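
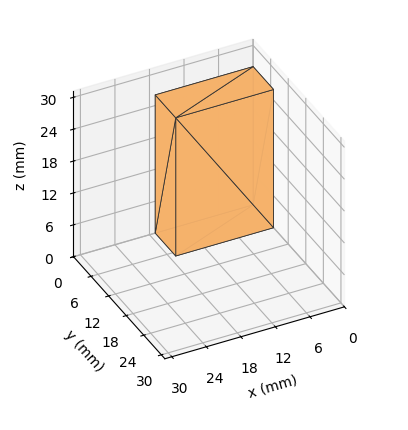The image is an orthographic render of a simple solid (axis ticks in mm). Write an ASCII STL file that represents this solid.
Reading the render: the shape is a rectangular box, roughly 17 × 7 mm footprint and 26 mm tall (dimensions read to the nearest mm from the axis ticks). For the STL, each face is triangulated and given an outward normal.

solid part
  facet normal 0.0000 0.0000 -1.0000
    outer loop
      vertex 17.0 7.0 0.0
      vertex 17.0 0.0 0.0
      vertex 0.0 0.0 0.0
    endloop
  endfacet
  facet normal 0.0000 0.0000 -1.0000
    outer loop
      vertex 0.0 7.0 0.0
      vertex 17.0 7.0 0.0
      vertex 0.0 0.0 0.0
    endloop
  endfacet
  facet normal 0.0000 0.0000 1.0000
    outer loop
      vertex 0.0 0.0 26.0
      vertex 17.0 0.0 26.0
      vertex 17.0 7.0 26.0
    endloop
  endfacet
  facet normal 0.0000 0.0000 1.0000
    outer loop
      vertex 0.0 0.0 26.0
      vertex 17.0 7.0 26.0
      vertex 0.0 7.0 26.0
    endloop
  endfacet
  facet normal 0.0000 -1.0000 0.0000
    outer loop
      vertex 0.0 0.0 0.0
      vertex 17.0 0.0 0.0
      vertex 17.0 0.0 26.0
    endloop
  endfacet
  facet normal 0.0000 -1.0000 0.0000
    outer loop
      vertex 0.0 0.0 0.0
      vertex 17.0 0.0 26.0
      vertex 0.0 0.0 26.0
    endloop
  endfacet
  facet normal 0.0000 1.0000 0.0000
    outer loop
      vertex 17.0 7.0 26.0
      vertex 17.0 7.0 0.0
      vertex 0.0 7.0 0.0
    endloop
  endfacet
  facet normal 0.0000 1.0000 0.0000
    outer loop
      vertex 0.0 7.0 26.0
      vertex 17.0 7.0 26.0
      vertex 0.0 7.0 0.0
    endloop
  endfacet
  facet normal -1.0000 0.0000 0.0000
    outer loop
      vertex 0.0 7.0 26.0
      vertex 0.0 7.0 0.0
      vertex 0.0 0.0 0.0
    endloop
  endfacet
  facet normal -1.0000 0.0000 0.0000
    outer loop
      vertex 0.0 0.0 26.0
      vertex 0.0 7.0 26.0
      vertex 0.0 0.0 0.0
    endloop
  endfacet
  facet normal 1.0000 0.0000 0.0000
    outer loop
      vertex 17.0 0.0 0.0
      vertex 17.0 7.0 0.0
      vertex 17.0 7.0 26.0
    endloop
  endfacet
  facet normal 1.0000 0.0000 0.0000
    outer loop
      vertex 17.0 0.0 0.0
      vertex 17.0 7.0 26.0
      vertex 17.0 0.0 26.0
    endloop
  endfacet
endsolid part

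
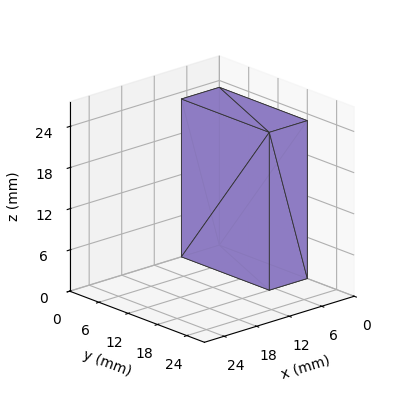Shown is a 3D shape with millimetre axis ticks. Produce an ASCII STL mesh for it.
Reading the render: the shape is a rectangular box, roughly 7 × 18 mm footprint and 23 mm tall (dimensions read to the nearest mm from the axis ticks). For the STL, each face is triangulated and given an outward normal.

solid part
  facet normal 0.0000 0.0000 -1.0000
    outer loop
      vertex 7.0 18.0 0.0
      vertex 7.0 0.0 0.0
      vertex 0.0 0.0 0.0
    endloop
  endfacet
  facet normal 0.0000 0.0000 -1.0000
    outer loop
      vertex 0.0 18.0 0.0
      vertex 7.0 18.0 0.0
      vertex 0.0 0.0 0.0
    endloop
  endfacet
  facet normal 0.0000 0.0000 1.0000
    outer loop
      vertex 0.0 0.0 23.0
      vertex 7.0 0.0 23.0
      vertex 7.0 18.0 23.0
    endloop
  endfacet
  facet normal 0.0000 0.0000 1.0000
    outer loop
      vertex 0.0 0.0 23.0
      vertex 7.0 18.0 23.0
      vertex 0.0 18.0 23.0
    endloop
  endfacet
  facet normal 0.0000 -1.0000 0.0000
    outer loop
      vertex 0.0 0.0 0.0
      vertex 7.0 0.0 0.0
      vertex 7.0 0.0 23.0
    endloop
  endfacet
  facet normal 0.0000 -1.0000 0.0000
    outer loop
      vertex 0.0 0.0 0.0
      vertex 7.0 0.0 23.0
      vertex 0.0 0.0 23.0
    endloop
  endfacet
  facet normal 0.0000 1.0000 0.0000
    outer loop
      vertex 7.0 18.0 23.0
      vertex 7.0 18.0 0.0
      vertex 0.0 18.0 0.0
    endloop
  endfacet
  facet normal 0.0000 1.0000 0.0000
    outer loop
      vertex 0.0 18.0 23.0
      vertex 7.0 18.0 23.0
      vertex 0.0 18.0 0.0
    endloop
  endfacet
  facet normal -1.0000 0.0000 0.0000
    outer loop
      vertex 0.0 18.0 23.0
      vertex 0.0 18.0 0.0
      vertex 0.0 0.0 0.0
    endloop
  endfacet
  facet normal -1.0000 0.0000 0.0000
    outer loop
      vertex 0.0 0.0 23.0
      vertex 0.0 18.0 23.0
      vertex 0.0 0.0 0.0
    endloop
  endfacet
  facet normal 1.0000 0.0000 0.0000
    outer loop
      vertex 7.0 0.0 0.0
      vertex 7.0 18.0 0.0
      vertex 7.0 18.0 23.0
    endloop
  endfacet
  facet normal 1.0000 0.0000 0.0000
    outer loop
      vertex 7.0 0.0 0.0
      vertex 7.0 18.0 23.0
      vertex 7.0 0.0 23.0
    endloop
  endfacet
endsolid part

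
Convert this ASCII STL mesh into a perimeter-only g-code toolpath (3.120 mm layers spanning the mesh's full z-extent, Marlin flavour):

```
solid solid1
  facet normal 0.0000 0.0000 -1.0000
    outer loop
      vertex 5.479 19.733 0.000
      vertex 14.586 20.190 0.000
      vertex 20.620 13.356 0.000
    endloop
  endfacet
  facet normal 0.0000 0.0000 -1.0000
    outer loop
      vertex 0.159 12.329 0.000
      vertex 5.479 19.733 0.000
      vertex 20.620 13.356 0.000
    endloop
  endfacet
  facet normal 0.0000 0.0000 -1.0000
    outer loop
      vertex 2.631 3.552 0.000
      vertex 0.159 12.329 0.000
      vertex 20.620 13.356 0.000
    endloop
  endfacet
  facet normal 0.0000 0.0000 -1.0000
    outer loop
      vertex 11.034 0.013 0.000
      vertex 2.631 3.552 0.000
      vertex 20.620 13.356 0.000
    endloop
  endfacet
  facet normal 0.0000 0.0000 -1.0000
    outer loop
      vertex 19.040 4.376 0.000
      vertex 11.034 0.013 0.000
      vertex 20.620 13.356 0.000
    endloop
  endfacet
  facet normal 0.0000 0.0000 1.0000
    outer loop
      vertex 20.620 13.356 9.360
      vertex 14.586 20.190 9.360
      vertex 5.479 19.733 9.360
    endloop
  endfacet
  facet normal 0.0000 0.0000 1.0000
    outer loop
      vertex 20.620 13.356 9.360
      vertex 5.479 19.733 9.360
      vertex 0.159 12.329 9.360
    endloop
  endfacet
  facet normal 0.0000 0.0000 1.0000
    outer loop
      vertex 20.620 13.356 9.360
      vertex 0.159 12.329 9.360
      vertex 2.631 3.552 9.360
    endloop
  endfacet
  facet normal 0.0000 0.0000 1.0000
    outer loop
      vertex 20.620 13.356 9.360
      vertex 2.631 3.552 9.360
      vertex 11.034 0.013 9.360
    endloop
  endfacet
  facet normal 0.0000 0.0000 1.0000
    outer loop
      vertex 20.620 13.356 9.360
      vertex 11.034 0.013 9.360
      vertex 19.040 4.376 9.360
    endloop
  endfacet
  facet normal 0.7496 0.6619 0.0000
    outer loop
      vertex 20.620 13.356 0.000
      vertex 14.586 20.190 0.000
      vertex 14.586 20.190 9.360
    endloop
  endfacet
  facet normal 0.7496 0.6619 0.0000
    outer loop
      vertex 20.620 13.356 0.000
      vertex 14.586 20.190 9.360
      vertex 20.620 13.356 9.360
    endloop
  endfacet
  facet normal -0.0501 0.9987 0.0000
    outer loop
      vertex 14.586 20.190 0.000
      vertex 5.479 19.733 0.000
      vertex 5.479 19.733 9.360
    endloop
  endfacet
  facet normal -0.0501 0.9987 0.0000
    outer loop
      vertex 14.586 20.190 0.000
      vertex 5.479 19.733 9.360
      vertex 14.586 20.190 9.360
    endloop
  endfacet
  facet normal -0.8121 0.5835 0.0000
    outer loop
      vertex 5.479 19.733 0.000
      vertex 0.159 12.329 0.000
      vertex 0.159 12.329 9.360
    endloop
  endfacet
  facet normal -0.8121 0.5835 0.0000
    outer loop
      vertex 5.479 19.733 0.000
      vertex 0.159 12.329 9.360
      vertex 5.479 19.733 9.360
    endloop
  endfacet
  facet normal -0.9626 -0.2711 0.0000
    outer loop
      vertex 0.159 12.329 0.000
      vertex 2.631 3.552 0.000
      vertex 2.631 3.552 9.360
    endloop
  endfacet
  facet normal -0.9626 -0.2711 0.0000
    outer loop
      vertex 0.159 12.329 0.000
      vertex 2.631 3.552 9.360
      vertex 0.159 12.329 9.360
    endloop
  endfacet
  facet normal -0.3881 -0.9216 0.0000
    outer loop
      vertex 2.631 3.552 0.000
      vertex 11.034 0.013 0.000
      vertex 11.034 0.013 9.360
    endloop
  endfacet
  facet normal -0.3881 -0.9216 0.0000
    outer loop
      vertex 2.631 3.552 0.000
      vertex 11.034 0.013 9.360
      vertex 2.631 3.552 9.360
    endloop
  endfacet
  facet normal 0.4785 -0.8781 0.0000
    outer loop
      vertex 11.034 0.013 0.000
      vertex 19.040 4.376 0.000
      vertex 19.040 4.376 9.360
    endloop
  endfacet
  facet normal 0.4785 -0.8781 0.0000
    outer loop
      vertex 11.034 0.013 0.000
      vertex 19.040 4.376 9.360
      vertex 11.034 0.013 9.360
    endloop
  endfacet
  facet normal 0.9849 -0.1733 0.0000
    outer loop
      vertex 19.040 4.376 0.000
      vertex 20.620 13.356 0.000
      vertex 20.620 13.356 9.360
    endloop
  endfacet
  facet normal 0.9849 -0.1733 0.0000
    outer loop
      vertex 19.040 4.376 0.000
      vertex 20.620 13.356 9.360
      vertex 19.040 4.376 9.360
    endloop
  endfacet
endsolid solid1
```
; perimeter-only toolpath
G21 ; units = mm
G90 ; absolute positioning
G28 ; home
; layer 1
G0 Z3.120
G0 X20.620 Y13.356
G1 X14.586 Y20.190
G1 X5.479 Y19.733
G1 X0.159 Y12.329
G1 X2.631 Y3.552
G1 X11.034 Y0.013
G1 X19.040 Y4.376
G1 X20.620 Y13.356
; layer 2
G0 Z6.240
G0 X20.620 Y13.356
G1 X14.586 Y20.190
G1 X5.479 Y19.733
G1 X0.159 Y12.329
G1 X2.631 Y3.552
G1 X11.034 Y0.013
G1 X19.040 Y4.376
G1 X20.620 Y13.356
; layer 3
G0 Z9.360
G0 X20.620 Y13.356
G1 X14.586 Y20.190
G1 X5.479 Y19.733
G1 X0.159 Y12.329
G1 X2.631 Y3.552
G1 X11.034 Y0.013
G1 X19.040 Y4.376
G1 X20.620 Y13.356
M2 ; end

The solid is a regular 7-sided prism (a cylinder approximated with 7 flat sides), circumscribed radius ≈ 10.5 mm, height ≈ 9.36 mm. Slicing at Δz = 3.120 mm — 3 equal slices spanning the solid's height, so layer i sits at z = i·h/3 — gives 3 non-empty perimeters. Each is a 7-segment closed polygon; G0 lifts to the layer z and rapids to the start vertex, then G1 traces the edges.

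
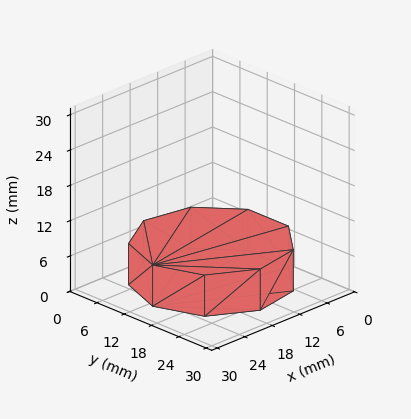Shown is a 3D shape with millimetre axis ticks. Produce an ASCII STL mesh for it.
Reading the render: the shape is a regular 9-sided prism (a cylinder approximated with 9 flat sides), circumscribed radius ≈ 13 mm, height ≈ 7 mm (dimensions read to the nearest mm from the axis ticks). For the STL, each face is triangulated and given an outward normal.

solid part
  facet normal 0.0000 0.0000 -1.0000
    outer loop
      vertex 15.257 25.803 0.000
      vertex 22.959 21.356 0.000
      vertex 26.000 13.000 0.000
    endloop
  endfacet
  facet normal 0.0000 0.0000 -1.0000
    outer loop
      vertex 6.500 24.258 0.000
      vertex 15.257 25.803 0.000
      vertex 26.000 13.000 0.000
    endloop
  endfacet
  facet normal 0.0000 0.0000 -1.0000
    outer loop
      vertex 0.784 17.446 0.000
      vertex 6.500 24.258 0.000
      vertex 26.000 13.000 0.000
    endloop
  endfacet
  facet normal 0.0000 0.0000 -1.0000
    outer loop
      vertex 0.784 8.554 0.000
      vertex 0.784 17.446 0.000
      vertex 26.000 13.000 0.000
    endloop
  endfacet
  facet normal 0.0000 0.0000 -1.0000
    outer loop
      vertex 6.500 1.742 0.000
      vertex 0.784 8.554 0.000
      vertex 26.000 13.000 0.000
    endloop
  endfacet
  facet normal 0.0000 0.0000 -1.0000
    outer loop
      vertex 15.257 0.197 0.000
      vertex 6.500 1.742 0.000
      vertex 26.000 13.000 0.000
    endloop
  endfacet
  facet normal 0.0000 0.0000 -1.0000
    outer loop
      vertex 22.959 4.644 0.000
      vertex 15.257 0.197 0.000
      vertex 26.000 13.000 0.000
    endloop
  endfacet
  facet normal 0.0000 0.0000 1.0000
    outer loop
      vertex 26.000 13.000 7.000
      vertex 22.959 21.356 7.000
      vertex 15.257 25.803 7.000
    endloop
  endfacet
  facet normal 0.0000 0.0000 1.0000
    outer loop
      vertex 26.000 13.000 7.000
      vertex 15.257 25.803 7.000
      vertex 6.500 24.258 7.000
    endloop
  endfacet
  facet normal 0.0000 0.0000 1.0000
    outer loop
      vertex 26.000 13.000 7.000
      vertex 6.500 24.258 7.000
      vertex 0.784 17.446 7.000
    endloop
  endfacet
  facet normal 0.0000 0.0000 1.0000
    outer loop
      vertex 26.000 13.000 7.000
      vertex 0.784 17.446 7.000
      vertex 0.784 8.554 7.000
    endloop
  endfacet
  facet normal 0.0000 0.0000 1.0000
    outer loop
      vertex 26.000 13.000 7.000
      vertex 0.784 8.554 7.000
      vertex 6.500 1.742 7.000
    endloop
  endfacet
  facet normal 0.0000 0.0000 1.0000
    outer loop
      vertex 26.000 13.000 7.000
      vertex 6.500 1.742 7.000
      vertex 15.257 0.197 7.000
    endloop
  endfacet
  facet normal 0.0000 0.0000 1.0000
    outer loop
      vertex 26.000 13.000 7.000
      vertex 15.257 0.197 7.000
      vertex 22.959 4.644 7.000
    endloop
  endfacet
  facet normal 0.9397 0.3420 0.0000
    outer loop
      vertex 26.000 13.000 0.000
      vertex 22.959 21.356 0.000
      vertex 22.959 21.356 7.000
    endloop
  endfacet
  facet normal 0.9397 0.3420 0.0000
    outer loop
      vertex 26.000 13.000 0.000
      vertex 22.959 21.356 7.000
      vertex 26.000 13.000 7.000
    endloop
  endfacet
  facet normal 0.5000 0.8660 0.0000
    outer loop
      vertex 22.959 21.356 0.000
      vertex 15.257 25.803 0.000
      vertex 15.257 25.803 7.000
    endloop
  endfacet
  facet normal 0.5000 0.8660 0.0000
    outer loop
      vertex 22.959 21.356 0.000
      vertex 15.257 25.803 7.000
      vertex 22.959 21.356 7.000
    endloop
  endfacet
  facet normal -0.1737 0.9848 0.0000
    outer loop
      vertex 15.257 25.803 0.000
      vertex 6.500 24.258 0.000
      vertex 6.500 24.258 7.000
    endloop
  endfacet
  facet normal -0.1737 0.9848 0.0000
    outer loop
      vertex 15.257 25.803 0.000
      vertex 6.500 24.258 7.000
      vertex 15.257 25.803 7.000
    endloop
  endfacet
  facet normal -0.7660 0.6428 0.0000
    outer loop
      vertex 6.500 24.258 0.000
      vertex 0.784 17.446 0.000
      vertex 0.784 17.446 7.000
    endloop
  endfacet
  facet normal -0.7660 0.6428 0.0000
    outer loop
      vertex 6.500 24.258 0.000
      vertex 0.784 17.446 7.000
      vertex 6.500 24.258 7.000
    endloop
  endfacet
  facet normal -1.0000 0.0000 0.0000
    outer loop
      vertex 0.784 17.446 0.000
      vertex 0.784 8.554 0.000
      vertex 0.784 8.554 7.000
    endloop
  endfacet
  facet normal -1.0000 0.0000 0.0000
    outer loop
      vertex 0.784 17.446 0.000
      vertex 0.784 8.554 7.000
      vertex 0.784 17.446 7.000
    endloop
  endfacet
  facet normal -0.7660 -0.6428 0.0000
    outer loop
      vertex 0.784 8.554 0.000
      vertex 6.500 1.742 0.000
      vertex 6.500 1.742 7.000
    endloop
  endfacet
  facet normal -0.7660 -0.6428 0.0000
    outer loop
      vertex 0.784 8.554 0.000
      vertex 6.500 1.742 7.000
      vertex 0.784 8.554 7.000
    endloop
  endfacet
  facet normal -0.1737 -0.9848 0.0000
    outer loop
      vertex 6.500 1.742 0.000
      vertex 15.257 0.197 0.000
      vertex 15.257 0.197 7.000
    endloop
  endfacet
  facet normal -0.1737 -0.9848 0.0000
    outer loop
      vertex 6.500 1.742 0.000
      vertex 15.257 0.197 7.000
      vertex 6.500 1.742 7.000
    endloop
  endfacet
  facet normal 0.5000 -0.8660 0.0000
    outer loop
      vertex 15.257 0.197 0.000
      vertex 22.959 4.644 0.000
      vertex 22.959 4.644 7.000
    endloop
  endfacet
  facet normal 0.5000 -0.8660 0.0000
    outer loop
      vertex 15.257 0.197 0.000
      vertex 22.959 4.644 7.000
      vertex 15.257 0.197 7.000
    endloop
  endfacet
  facet normal 0.9397 -0.3420 0.0000
    outer loop
      vertex 22.959 4.644 0.000
      vertex 26.000 13.000 0.000
      vertex 26.000 13.000 7.000
    endloop
  endfacet
  facet normal 0.9397 -0.3420 0.0000
    outer loop
      vertex 22.959 4.644 0.000
      vertex 26.000 13.000 7.000
      vertex 22.959 4.644 7.000
    endloop
  endfacet
endsolid part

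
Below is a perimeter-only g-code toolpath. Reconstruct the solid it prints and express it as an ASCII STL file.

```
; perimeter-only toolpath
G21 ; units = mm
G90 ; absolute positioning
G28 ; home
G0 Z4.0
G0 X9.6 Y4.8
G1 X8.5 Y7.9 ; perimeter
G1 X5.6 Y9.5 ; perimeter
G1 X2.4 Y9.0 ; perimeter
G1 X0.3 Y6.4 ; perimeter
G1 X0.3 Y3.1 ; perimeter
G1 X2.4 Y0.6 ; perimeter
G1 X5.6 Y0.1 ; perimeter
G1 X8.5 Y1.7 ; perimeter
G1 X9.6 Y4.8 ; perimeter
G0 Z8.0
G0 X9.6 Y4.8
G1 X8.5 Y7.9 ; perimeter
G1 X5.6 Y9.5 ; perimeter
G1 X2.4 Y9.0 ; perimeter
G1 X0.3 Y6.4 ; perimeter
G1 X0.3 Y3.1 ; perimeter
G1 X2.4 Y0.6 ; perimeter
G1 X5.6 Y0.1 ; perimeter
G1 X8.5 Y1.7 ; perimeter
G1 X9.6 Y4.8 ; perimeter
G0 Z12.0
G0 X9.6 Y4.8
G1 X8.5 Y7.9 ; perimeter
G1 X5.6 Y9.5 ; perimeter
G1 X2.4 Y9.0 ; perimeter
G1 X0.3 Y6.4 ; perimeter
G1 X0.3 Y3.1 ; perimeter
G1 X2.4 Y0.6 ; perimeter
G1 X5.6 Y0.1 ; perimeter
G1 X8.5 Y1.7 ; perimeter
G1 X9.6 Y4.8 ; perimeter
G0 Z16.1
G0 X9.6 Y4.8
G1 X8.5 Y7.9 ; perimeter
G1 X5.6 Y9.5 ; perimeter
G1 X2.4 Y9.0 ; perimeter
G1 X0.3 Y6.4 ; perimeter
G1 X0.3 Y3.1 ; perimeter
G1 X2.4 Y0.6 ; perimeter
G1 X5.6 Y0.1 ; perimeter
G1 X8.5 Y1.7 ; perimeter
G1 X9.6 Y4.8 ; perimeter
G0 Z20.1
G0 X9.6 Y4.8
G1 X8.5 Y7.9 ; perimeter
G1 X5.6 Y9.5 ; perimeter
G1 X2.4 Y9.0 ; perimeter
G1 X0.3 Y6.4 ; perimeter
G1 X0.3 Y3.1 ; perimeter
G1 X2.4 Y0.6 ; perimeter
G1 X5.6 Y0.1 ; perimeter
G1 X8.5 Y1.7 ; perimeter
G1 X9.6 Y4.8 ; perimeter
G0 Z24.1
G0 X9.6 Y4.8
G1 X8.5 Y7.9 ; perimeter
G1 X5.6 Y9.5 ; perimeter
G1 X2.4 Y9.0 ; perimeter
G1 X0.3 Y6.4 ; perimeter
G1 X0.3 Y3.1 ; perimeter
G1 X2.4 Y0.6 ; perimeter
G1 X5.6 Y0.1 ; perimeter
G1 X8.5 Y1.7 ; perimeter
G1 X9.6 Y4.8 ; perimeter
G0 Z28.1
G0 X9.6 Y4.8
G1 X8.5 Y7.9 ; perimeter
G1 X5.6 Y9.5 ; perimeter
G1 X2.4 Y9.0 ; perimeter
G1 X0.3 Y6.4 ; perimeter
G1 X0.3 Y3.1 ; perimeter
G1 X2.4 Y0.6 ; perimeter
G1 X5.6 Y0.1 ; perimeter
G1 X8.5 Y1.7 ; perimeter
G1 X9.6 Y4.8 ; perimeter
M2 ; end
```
solid part
  facet normal 0.0000 0.0000 -1.0000
    outer loop
      vertex 5.6 9.5 0.0
      vertex 8.5 7.9 0.0
      vertex 9.6 4.8 0.0
    endloop
  endfacet
  facet normal 0.0000 0.0000 -1.0000
    outer loop
      vertex 2.4 9.0 0.0
      vertex 5.6 9.5 0.0
      vertex 9.6 4.8 0.0
    endloop
  endfacet
  facet normal 0.0000 0.0000 -1.0000
    outer loop
      vertex 0.3 6.4 0.0
      vertex 2.4 9.0 0.0
      vertex 9.6 4.8 0.0
    endloop
  endfacet
  facet normal 0.0000 0.0000 -1.0000
    outer loop
      vertex 0.3 3.1 0.0
      vertex 0.3 6.4 0.0
      vertex 9.6 4.8 0.0
    endloop
  endfacet
  facet normal 0.0000 0.0000 -1.0000
    outer loop
      vertex 2.4 0.6 0.0
      vertex 0.3 3.1 0.0
      vertex 9.6 4.8 0.0
    endloop
  endfacet
  facet normal 0.0000 0.0000 -1.0000
    outer loop
      vertex 5.6 0.1 0.0
      vertex 2.4 0.6 0.0
      vertex 9.6 4.8 0.0
    endloop
  endfacet
  facet normal 0.0000 0.0000 -1.0000
    outer loop
      vertex 8.5 1.7 0.0
      vertex 5.6 0.1 0.0
      vertex 9.6 4.8 0.0
    endloop
  endfacet
  facet normal 0.0000 0.0000 1.0000
    outer loop
      vertex 9.6 4.8 28.1
      vertex 8.5 7.9 28.1
      vertex 5.6 9.5 28.1
    endloop
  endfacet
  facet normal 0.0000 0.0000 1.0000
    outer loop
      vertex 9.6 4.8 28.1
      vertex 5.6 9.5 28.1
      vertex 2.4 9.0 28.1
    endloop
  endfacet
  facet normal 0.0000 0.0000 1.0000
    outer loop
      vertex 9.6 4.8 28.1
      vertex 2.4 9.0 28.1
      vertex 0.3 6.4 28.1
    endloop
  endfacet
  facet normal 0.0000 0.0000 1.0000
    outer loop
      vertex 9.6 4.8 28.1
      vertex 0.3 6.4 28.1
      vertex 0.3 3.1 28.1
    endloop
  endfacet
  facet normal 0.0000 0.0000 1.0000
    outer loop
      vertex 9.6 4.8 28.1
      vertex 0.3 3.1 28.1
      vertex 2.4 0.6 28.1
    endloop
  endfacet
  facet normal 0.0000 0.0000 1.0000
    outer loop
      vertex 9.6 4.8 28.1
      vertex 2.4 0.6 28.1
      vertex 5.6 0.1 28.1
    endloop
  endfacet
  facet normal 0.0000 0.0000 1.0000
    outer loop
      vertex 9.6 4.8 28.1
      vertex 5.6 0.1 28.1
      vertex 8.5 1.7 28.1
    endloop
  endfacet
  facet normal 0.9424 0.3344 0.0000
    outer loop
      vertex 9.6 4.8 0.0
      vertex 8.5 7.9 0.0
      vertex 8.5 7.9 28.1
    endloop
  endfacet
  facet normal 0.9424 0.3344 0.0000
    outer loop
      vertex 9.6 4.8 0.0
      vertex 8.5 7.9 28.1
      vertex 9.6 4.8 28.1
    endloop
  endfacet
  facet normal 0.4831 0.8756 0.0000
    outer loop
      vertex 8.5 7.9 0.0
      vertex 5.6 9.5 0.0
      vertex 5.6 9.5 28.1
    endloop
  endfacet
  facet normal 0.4831 0.8756 0.0000
    outer loop
      vertex 8.5 7.9 0.0
      vertex 5.6 9.5 28.1
      vertex 8.5 7.9 28.1
    endloop
  endfacet
  facet normal -0.1544 0.9880 0.0000
    outer loop
      vertex 5.6 9.5 0.0
      vertex 2.4 9.0 0.0
      vertex 2.4 9.0 28.1
    endloop
  endfacet
  facet normal -0.1544 0.9880 0.0000
    outer loop
      vertex 5.6 9.5 0.0
      vertex 2.4 9.0 28.1
      vertex 5.6 9.5 28.1
    endloop
  endfacet
  facet normal -0.7779 0.6283 0.0000
    outer loop
      vertex 2.4 9.0 0.0
      vertex 0.3 6.4 0.0
      vertex 0.3 6.4 28.1
    endloop
  endfacet
  facet normal -0.7779 0.6283 0.0000
    outer loop
      vertex 2.4 9.0 0.0
      vertex 0.3 6.4 28.1
      vertex 2.4 9.0 28.1
    endloop
  endfacet
  facet normal -1.0000 0.0000 0.0000
    outer loop
      vertex 0.3 6.4 0.0
      vertex 0.3 3.1 0.0
      vertex 0.3 3.1 28.1
    endloop
  endfacet
  facet normal -1.0000 0.0000 0.0000
    outer loop
      vertex 0.3 6.4 0.0
      vertex 0.3 3.1 28.1
      vertex 0.3 6.4 28.1
    endloop
  endfacet
  facet normal -0.7657 -0.6432 0.0000
    outer loop
      vertex 0.3 3.1 0.0
      vertex 2.4 0.6 0.0
      vertex 2.4 0.6 28.1
    endloop
  endfacet
  facet normal -0.7657 -0.6432 0.0000
    outer loop
      vertex 0.3 3.1 0.0
      vertex 2.4 0.6 28.1
      vertex 0.3 3.1 28.1
    endloop
  endfacet
  facet normal -0.1544 -0.9880 0.0000
    outer loop
      vertex 2.4 0.6 0.0
      vertex 5.6 0.1 0.0
      vertex 5.6 0.1 28.1
    endloop
  endfacet
  facet normal -0.1544 -0.9880 0.0000
    outer loop
      vertex 2.4 0.6 0.0
      vertex 5.6 0.1 28.1
      vertex 2.4 0.6 28.1
    endloop
  endfacet
  facet normal 0.4831 -0.8756 0.0000
    outer loop
      vertex 5.6 0.1 0.0
      vertex 8.5 1.7 0.0
      vertex 8.5 1.7 28.1
    endloop
  endfacet
  facet normal 0.4831 -0.8756 0.0000
    outer loop
      vertex 5.6 0.1 0.0
      vertex 8.5 1.7 28.1
      vertex 5.6 0.1 28.1
    endloop
  endfacet
  facet normal 0.9424 -0.3344 0.0000
    outer loop
      vertex 8.5 1.7 0.0
      vertex 9.6 4.8 0.0
      vertex 9.6 4.8 28.1
    endloop
  endfacet
  facet normal 0.9424 -0.3344 0.0000
    outer loop
      vertex 8.5 1.7 0.0
      vertex 9.6 4.8 28.1
      vertex 8.5 1.7 28.1
    endloop
  endfacet
endsolid part

The G0 Z moves step by Δz≈4.0 mm. Every layer's G1 loop is the same polygon, so the solid is a straight extrusion of it from z=0 to z≈28.1. Closing with flat bottom and top caps and triangulating gives 32 facets — a regular 9-sided prism (a cylinder approximated with 9 flat sides), circumscribed radius ≈ 4.8 mm, height ≈ 28.1 mm.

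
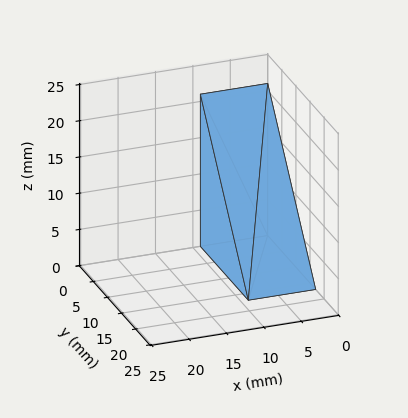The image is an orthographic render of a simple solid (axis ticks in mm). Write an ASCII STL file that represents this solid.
Reading the render: the shape is a wedge (ramp): 9 × 17 mm base, rising to 21 mm along the y=0 edge and sloping linearly to z=0 at y=17 (dimensions read to the nearest mm from the axis ticks). For the STL, each face is triangulated and given an outward normal.

solid part
  facet normal 0.0000 0.0000 -1.0000
    outer loop
      vertex 9.000 17.000 0.000
      vertex 9.000 0.000 0.000
      vertex 0.000 0.000 0.000
    endloop
  endfacet
  facet normal 0.0000 0.0000 -1.0000
    outer loop
      vertex 0.000 17.000 0.000
      vertex 9.000 17.000 0.000
      vertex 0.000 0.000 0.000
    endloop
  endfacet
  facet normal 0.0000 -1.0000 0.0000
    outer loop
      vertex 0.000 0.000 0.000
      vertex 9.000 0.000 0.000
      vertex 9.000 0.000 21.000
    endloop
  endfacet
  facet normal 0.0000 -1.0000 0.0000
    outer loop
      vertex 0.000 0.000 0.000
      vertex 9.000 0.000 21.000
      vertex 0.000 0.000 21.000
    endloop
  endfacet
  facet normal 0.0000 0.7772 0.6292
    outer loop
      vertex 0.000 0.000 21.000
      vertex 9.000 0.000 21.000
      vertex 9.000 17.000 0.000
    endloop
  endfacet
  facet normal 0.0000 0.7772 0.6292
    outer loop
      vertex 0.000 0.000 21.000
      vertex 9.000 17.000 0.000
      vertex 0.000 17.000 0.000
    endloop
  endfacet
  facet normal -1.0000 0.0000 0.0000
    outer loop
      vertex 0.000 0.000 21.000
      vertex 0.000 17.000 0.000
      vertex 0.000 0.000 0.000
    endloop
  endfacet
  facet normal 1.0000 0.0000 0.0000
    outer loop
      vertex 9.000 0.000 0.000
      vertex 9.000 17.000 0.000
      vertex 9.000 0.000 21.000
    endloop
  endfacet
endsolid part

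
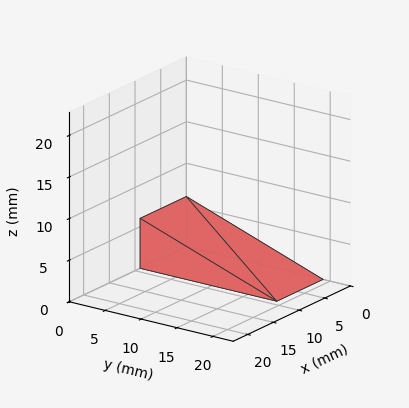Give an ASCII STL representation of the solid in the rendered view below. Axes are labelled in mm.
Reading the render: the shape is a wedge (ramp): 9 × 19 mm base, rising to 6 mm along the y=0 edge and sloping linearly to z=0 at y=19 (dimensions read to the nearest mm from the axis ticks). For the STL, each face is triangulated and given an outward normal.

solid part
  facet normal 0.0000 0.0000 -1.0000
    outer loop
      vertex 9.00 19.00 0.00
      vertex 9.00 0.00 0.00
      vertex 0.00 0.00 0.00
    endloop
  endfacet
  facet normal 0.0000 0.0000 -1.0000
    outer loop
      vertex 0.00 19.00 0.00
      vertex 9.00 19.00 0.00
      vertex 0.00 0.00 0.00
    endloop
  endfacet
  facet normal 0.0000 -1.0000 0.0000
    outer loop
      vertex 0.00 0.00 0.00
      vertex 9.00 0.00 0.00
      vertex 9.00 0.00 6.00
    endloop
  endfacet
  facet normal 0.0000 -1.0000 0.0000
    outer loop
      vertex 0.00 0.00 0.00
      vertex 9.00 0.00 6.00
      vertex 0.00 0.00 6.00
    endloop
  endfacet
  facet normal 0.0000 0.3011 0.9536
    outer loop
      vertex 0.00 0.00 6.00
      vertex 9.00 0.00 6.00
      vertex 9.00 19.00 0.00
    endloop
  endfacet
  facet normal 0.0000 0.3011 0.9536
    outer loop
      vertex 0.00 0.00 6.00
      vertex 9.00 19.00 0.00
      vertex 0.00 19.00 0.00
    endloop
  endfacet
  facet normal -1.0000 0.0000 0.0000
    outer loop
      vertex 0.00 0.00 6.00
      vertex 0.00 19.00 0.00
      vertex 0.00 0.00 0.00
    endloop
  endfacet
  facet normal 1.0000 0.0000 0.0000
    outer loop
      vertex 9.00 0.00 0.00
      vertex 9.00 19.00 0.00
      vertex 9.00 0.00 6.00
    endloop
  endfacet
endsolid part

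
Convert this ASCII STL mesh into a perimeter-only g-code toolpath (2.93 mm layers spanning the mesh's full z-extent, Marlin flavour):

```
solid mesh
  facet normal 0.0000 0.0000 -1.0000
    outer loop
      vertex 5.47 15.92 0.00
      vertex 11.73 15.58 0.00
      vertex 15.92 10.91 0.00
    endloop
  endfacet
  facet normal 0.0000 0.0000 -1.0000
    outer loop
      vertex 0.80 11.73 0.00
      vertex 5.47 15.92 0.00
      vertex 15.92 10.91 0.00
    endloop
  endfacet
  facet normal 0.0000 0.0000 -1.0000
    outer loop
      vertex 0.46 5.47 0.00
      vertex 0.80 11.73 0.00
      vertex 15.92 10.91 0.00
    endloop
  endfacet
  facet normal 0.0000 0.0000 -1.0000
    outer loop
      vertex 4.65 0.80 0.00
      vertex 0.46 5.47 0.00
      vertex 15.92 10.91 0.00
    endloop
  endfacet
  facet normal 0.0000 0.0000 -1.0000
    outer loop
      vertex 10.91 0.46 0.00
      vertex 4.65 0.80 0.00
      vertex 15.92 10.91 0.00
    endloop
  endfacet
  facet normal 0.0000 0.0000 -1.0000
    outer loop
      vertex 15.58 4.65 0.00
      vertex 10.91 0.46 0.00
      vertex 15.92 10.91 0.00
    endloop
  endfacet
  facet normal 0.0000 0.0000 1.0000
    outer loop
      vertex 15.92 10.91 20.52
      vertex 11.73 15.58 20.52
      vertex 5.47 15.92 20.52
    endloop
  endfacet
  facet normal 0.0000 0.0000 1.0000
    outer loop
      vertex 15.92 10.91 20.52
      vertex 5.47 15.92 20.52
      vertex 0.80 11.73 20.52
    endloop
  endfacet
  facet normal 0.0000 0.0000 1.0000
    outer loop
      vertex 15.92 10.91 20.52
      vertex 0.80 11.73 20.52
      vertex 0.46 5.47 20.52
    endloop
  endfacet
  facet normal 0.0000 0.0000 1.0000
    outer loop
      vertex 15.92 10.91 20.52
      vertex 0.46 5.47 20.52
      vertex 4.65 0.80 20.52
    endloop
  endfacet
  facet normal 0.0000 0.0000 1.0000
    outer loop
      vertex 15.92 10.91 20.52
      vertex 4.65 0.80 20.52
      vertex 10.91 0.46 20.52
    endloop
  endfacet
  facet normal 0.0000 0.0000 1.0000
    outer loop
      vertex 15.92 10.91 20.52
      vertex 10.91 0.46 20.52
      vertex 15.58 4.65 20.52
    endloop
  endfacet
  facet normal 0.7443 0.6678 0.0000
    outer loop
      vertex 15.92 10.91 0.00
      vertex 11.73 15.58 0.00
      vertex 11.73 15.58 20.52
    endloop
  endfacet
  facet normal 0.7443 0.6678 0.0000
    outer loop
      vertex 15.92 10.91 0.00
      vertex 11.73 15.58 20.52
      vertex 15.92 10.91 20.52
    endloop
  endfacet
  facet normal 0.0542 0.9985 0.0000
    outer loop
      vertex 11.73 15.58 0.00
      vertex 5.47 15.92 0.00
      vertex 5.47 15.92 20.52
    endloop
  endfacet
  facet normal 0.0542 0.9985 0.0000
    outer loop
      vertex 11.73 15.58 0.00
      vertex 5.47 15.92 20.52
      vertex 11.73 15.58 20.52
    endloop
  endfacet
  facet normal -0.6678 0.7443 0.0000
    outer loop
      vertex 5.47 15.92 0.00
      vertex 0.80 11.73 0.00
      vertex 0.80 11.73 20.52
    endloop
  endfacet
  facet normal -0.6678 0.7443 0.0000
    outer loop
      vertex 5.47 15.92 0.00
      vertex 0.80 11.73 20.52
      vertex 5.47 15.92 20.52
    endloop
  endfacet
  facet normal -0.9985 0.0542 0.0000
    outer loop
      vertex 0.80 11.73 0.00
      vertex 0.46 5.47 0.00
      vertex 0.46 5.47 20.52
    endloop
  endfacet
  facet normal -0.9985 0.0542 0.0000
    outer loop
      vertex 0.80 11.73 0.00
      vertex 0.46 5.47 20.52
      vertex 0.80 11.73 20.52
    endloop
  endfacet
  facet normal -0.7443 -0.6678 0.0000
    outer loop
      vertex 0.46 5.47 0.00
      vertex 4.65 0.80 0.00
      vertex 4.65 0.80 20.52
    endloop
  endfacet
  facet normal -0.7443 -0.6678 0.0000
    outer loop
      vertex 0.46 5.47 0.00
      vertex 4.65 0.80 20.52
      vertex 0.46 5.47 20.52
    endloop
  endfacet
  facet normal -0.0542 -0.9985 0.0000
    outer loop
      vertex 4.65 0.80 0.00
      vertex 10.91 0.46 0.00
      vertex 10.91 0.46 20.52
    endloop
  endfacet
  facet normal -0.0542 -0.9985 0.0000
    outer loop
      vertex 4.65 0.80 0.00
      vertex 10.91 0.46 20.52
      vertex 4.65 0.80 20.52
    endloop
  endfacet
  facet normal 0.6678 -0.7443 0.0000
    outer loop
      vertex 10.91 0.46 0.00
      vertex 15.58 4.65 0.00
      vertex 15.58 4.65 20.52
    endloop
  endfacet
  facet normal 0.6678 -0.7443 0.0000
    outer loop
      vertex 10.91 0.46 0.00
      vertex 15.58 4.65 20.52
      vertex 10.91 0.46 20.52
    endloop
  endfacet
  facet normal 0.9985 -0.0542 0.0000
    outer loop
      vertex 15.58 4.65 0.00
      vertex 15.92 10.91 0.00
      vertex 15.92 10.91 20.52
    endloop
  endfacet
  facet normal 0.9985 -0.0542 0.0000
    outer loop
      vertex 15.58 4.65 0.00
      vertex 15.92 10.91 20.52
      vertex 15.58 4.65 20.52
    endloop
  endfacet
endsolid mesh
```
; perimeter-only toolpath
G21 ; units = mm
G90 ; absolute positioning
G28 ; home
; layer 1
G0 Z2.93
G0 X15.92 Y10.91
G1 X11.73 Y15.58
G1 X5.47 Y15.92
G1 X0.80 Y11.73
G1 X0.46 Y5.47
G1 X4.65 Y0.80
G1 X10.91 Y0.46
G1 X15.58 Y4.65
G1 X15.92 Y10.91
; layer 2
G0 Z5.86
G0 X15.92 Y10.91
G1 X11.73 Y15.58
G1 X5.47 Y15.92
G1 X0.80 Y11.73
G1 X0.46 Y5.47
G1 X4.65 Y0.80
G1 X10.91 Y0.46
G1 X15.58 Y4.65
G1 X15.92 Y10.91
; layer 3
G0 Z8.79
G0 X15.92 Y10.91
G1 X11.73 Y15.58
G1 X5.47 Y15.92
G1 X0.80 Y11.73
G1 X0.46 Y5.47
G1 X4.65 Y0.80
G1 X10.91 Y0.46
G1 X15.58 Y4.65
G1 X15.92 Y10.91
; layer 4
G0 Z11.73
G0 X15.92 Y10.91
G1 X11.73 Y15.58
G1 X5.47 Y15.92
G1 X0.80 Y11.73
G1 X0.46 Y5.47
G1 X4.65 Y0.80
G1 X10.91 Y0.46
G1 X15.58 Y4.65
G1 X15.92 Y10.91
; layer 5
G0 Z14.66
G0 X15.92 Y10.91
G1 X11.73 Y15.58
G1 X5.47 Y15.92
G1 X0.80 Y11.73
G1 X0.46 Y5.47
G1 X4.65 Y0.80
G1 X10.91 Y0.46
G1 X15.58 Y4.65
G1 X15.92 Y10.91
; layer 6
G0 Z17.59
G0 X15.92 Y10.91
G1 X11.73 Y15.58
G1 X5.47 Y15.92
G1 X0.80 Y11.73
G1 X0.46 Y5.47
G1 X4.65 Y0.80
G1 X10.91 Y0.46
G1 X15.58 Y4.65
G1 X15.92 Y10.91
; layer 7
G0 Z20.52
G0 X15.92 Y10.91
G1 X11.73 Y15.58
G1 X5.47 Y15.92
G1 X0.80 Y11.73
G1 X0.46 Y5.47
G1 X4.65 Y0.80
G1 X10.91 Y0.46
G1 X15.58 Y4.65
G1 X15.92 Y10.91
M2 ; end

The solid is a regular 8-sided prism (a cylinder approximated with 8 flat sides), circumscribed radius ≈ 8.19 mm, height ≈ 20.5 mm. Slicing at Δz = 2.93 mm — 7 equal slices spanning the solid's height, so layer i sits at z = i·h/7 — gives 7 non-empty perimeters. Each is a 8-segment closed polygon; G0 lifts to the layer z and rapids to the start vertex, then G1 traces the edges.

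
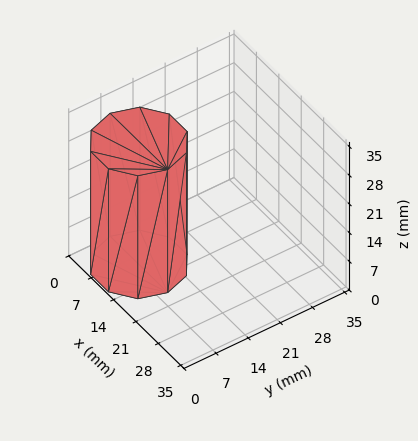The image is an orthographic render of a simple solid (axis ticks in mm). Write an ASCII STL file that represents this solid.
Reading the render: the shape is a regular 10-sided prism (a cylinder approximated with 10 flat sides), circumscribed radius ≈ 9 mm, height ≈ 30 mm (dimensions read to the nearest mm from the axis ticks). For the STL, each face is triangulated and given an outward normal.

solid part
  facet normal 0.0000 0.0000 -1.0000
    outer loop
      vertex 11.78 17.56 0.00
      vertex 16.28 14.29 0.00
      vertex 18.00 9.00 0.00
    endloop
  endfacet
  facet normal 0.0000 0.0000 -1.0000
    outer loop
      vertex 6.22 17.56 0.00
      vertex 11.78 17.56 0.00
      vertex 18.00 9.00 0.00
    endloop
  endfacet
  facet normal 0.0000 0.0000 -1.0000
    outer loop
      vertex 1.72 14.29 0.00
      vertex 6.22 17.56 0.00
      vertex 18.00 9.00 0.00
    endloop
  endfacet
  facet normal 0.0000 0.0000 -1.0000
    outer loop
      vertex 0.00 9.00 0.00
      vertex 1.72 14.29 0.00
      vertex 18.00 9.00 0.00
    endloop
  endfacet
  facet normal 0.0000 0.0000 -1.0000
    outer loop
      vertex 1.72 3.71 0.00
      vertex 0.00 9.00 0.00
      vertex 18.00 9.00 0.00
    endloop
  endfacet
  facet normal 0.0000 0.0000 -1.0000
    outer loop
      vertex 6.22 0.44 0.00
      vertex 1.72 3.71 0.00
      vertex 18.00 9.00 0.00
    endloop
  endfacet
  facet normal 0.0000 0.0000 -1.0000
    outer loop
      vertex 11.78 0.44 0.00
      vertex 6.22 0.44 0.00
      vertex 18.00 9.00 0.00
    endloop
  endfacet
  facet normal 0.0000 0.0000 -1.0000
    outer loop
      vertex 16.28 3.71 0.00
      vertex 11.78 0.44 0.00
      vertex 18.00 9.00 0.00
    endloop
  endfacet
  facet normal 0.0000 0.0000 1.0000
    outer loop
      vertex 18.00 9.00 30.00
      vertex 16.28 14.29 30.00
      vertex 11.78 17.56 30.00
    endloop
  endfacet
  facet normal 0.0000 0.0000 1.0000
    outer loop
      vertex 18.00 9.00 30.00
      vertex 11.78 17.56 30.00
      vertex 6.22 17.56 30.00
    endloop
  endfacet
  facet normal 0.0000 0.0000 1.0000
    outer loop
      vertex 18.00 9.00 30.00
      vertex 6.22 17.56 30.00
      vertex 1.72 14.29 30.00
    endloop
  endfacet
  facet normal 0.0000 0.0000 1.0000
    outer loop
      vertex 18.00 9.00 30.00
      vertex 1.72 14.29 30.00
      vertex 0.00 9.00 30.00
    endloop
  endfacet
  facet normal 0.0000 0.0000 1.0000
    outer loop
      vertex 18.00 9.00 30.00
      vertex 0.00 9.00 30.00
      vertex 1.72 3.71 30.00
    endloop
  endfacet
  facet normal 0.0000 0.0000 1.0000
    outer loop
      vertex 18.00 9.00 30.00
      vertex 1.72 3.71 30.00
      vertex 6.22 0.44 30.00
    endloop
  endfacet
  facet normal 0.0000 0.0000 1.0000
    outer loop
      vertex 18.00 9.00 30.00
      vertex 6.22 0.44 30.00
      vertex 11.78 0.44 30.00
    endloop
  endfacet
  facet normal 0.0000 0.0000 1.0000
    outer loop
      vertex 18.00 9.00 30.00
      vertex 11.78 0.44 30.00
      vertex 16.28 3.71 30.00
    endloop
  endfacet
  facet normal 0.9510 0.3092 0.0000
    outer loop
      vertex 18.00 9.00 0.00
      vertex 16.28 14.29 0.00
      vertex 16.28 14.29 30.00
    endloop
  endfacet
  facet normal 0.9510 0.3092 0.0000
    outer loop
      vertex 18.00 9.00 0.00
      vertex 16.28 14.29 30.00
      vertex 18.00 9.00 30.00
    endloop
  endfacet
  facet normal 0.5879 0.8090 0.0000
    outer loop
      vertex 16.28 14.29 0.00
      vertex 11.78 17.56 0.00
      vertex 11.78 17.56 30.00
    endloop
  endfacet
  facet normal 0.5879 0.8090 0.0000
    outer loop
      vertex 16.28 14.29 0.00
      vertex 11.78 17.56 30.00
      vertex 16.28 14.29 30.00
    endloop
  endfacet
  facet normal 0.0000 1.0000 0.0000
    outer loop
      vertex 11.78 17.56 0.00
      vertex 6.22 17.56 0.00
      vertex 6.22 17.56 30.00
    endloop
  endfacet
  facet normal 0.0000 1.0000 0.0000
    outer loop
      vertex 11.78 17.56 0.00
      vertex 6.22 17.56 30.00
      vertex 11.78 17.56 30.00
    endloop
  endfacet
  facet normal -0.5879 0.8090 0.0000
    outer loop
      vertex 6.22 17.56 0.00
      vertex 1.72 14.29 0.00
      vertex 1.72 14.29 30.00
    endloop
  endfacet
  facet normal -0.5879 0.8090 0.0000
    outer loop
      vertex 6.22 17.56 0.00
      vertex 1.72 14.29 30.00
      vertex 6.22 17.56 30.00
    endloop
  endfacet
  facet normal -0.9510 0.3092 0.0000
    outer loop
      vertex 1.72 14.29 0.00
      vertex 0.00 9.00 0.00
      vertex 0.00 9.00 30.00
    endloop
  endfacet
  facet normal -0.9510 0.3092 0.0000
    outer loop
      vertex 1.72 14.29 0.00
      vertex 0.00 9.00 30.00
      vertex 1.72 14.29 30.00
    endloop
  endfacet
  facet normal -0.9510 -0.3092 0.0000
    outer loop
      vertex 0.00 9.00 0.00
      vertex 1.72 3.71 0.00
      vertex 1.72 3.71 30.00
    endloop
  endfacet
  facet normal -0.9510 -0.3092 0.0000
    outer loop
      vertex 0.00 9.00 0.00
      vertex 1.72 3.71 30.00
      vertex 0.00 9.00 30.00
    endloop
  endfacet
  facet normal -0.5879 -0.8090 0.0000
    outer loop
      vertex 1.72 3.71 0.00
      vertex 6.22 0.44 0.00
      vertex 6.22 0.44 30.00
    endloop
  endfacet
  facet normal -0.5879 -0.8090 0.0000
    outer loop
      vertex 1.72 3.71 0.00
      vertex 6.22 0.44 30.00
      vertex 1.72 3.71 30.00
    endloop
  endfacet
  facet normal 0.0000 -1.0000 0.0000
    outer loop
      vertex 6.22 0.44 0.00
      vertex 11.78 0.44 0.00
      vertex 11.78 0.44 30.00
    endloop
  endfacet
  facet normal 0.0000 -1.0000 0.0000
    outer loop
      vertex 6.22 0.44 0.00
      vertex 11.78 0.44 30.00
      vertex 6.22 0.44 30.00
    endloop
  endfacet
  facet normal 0.5879 -0.8090 0.0000
    outer loop
      vertex 11.78 0.44 0.00
      vertex 16.28 3.71 0.00
      vertex 16.28 3.71 30.00
    endloop
  endfacet
  facet normal 0.5879 -0.8090 0.0000
    outer loop
      vertex 11.78 0.44 0.00
      vertex 16.28 3.71 30.00
      vertex 11.78 0.44 30.00
    endloop
  endfacet
  facet normal 0.9510 -0.3092 0.0000
    outer loop
      vertex 16.28 3.71 0.00
      vertex 18.00 9.00 0.00
      vertex 18.00 9.00 30.00
    endloop
  endfacet
  facet normal 0.9510 -0.3092 0.0000
    outer loop
      vertex 16.28 3.71 0.00
      vertex 18.00 9.00 30.00
      vertex 16.28 3.71 30.00
    endloop
  endfacet
endsolid part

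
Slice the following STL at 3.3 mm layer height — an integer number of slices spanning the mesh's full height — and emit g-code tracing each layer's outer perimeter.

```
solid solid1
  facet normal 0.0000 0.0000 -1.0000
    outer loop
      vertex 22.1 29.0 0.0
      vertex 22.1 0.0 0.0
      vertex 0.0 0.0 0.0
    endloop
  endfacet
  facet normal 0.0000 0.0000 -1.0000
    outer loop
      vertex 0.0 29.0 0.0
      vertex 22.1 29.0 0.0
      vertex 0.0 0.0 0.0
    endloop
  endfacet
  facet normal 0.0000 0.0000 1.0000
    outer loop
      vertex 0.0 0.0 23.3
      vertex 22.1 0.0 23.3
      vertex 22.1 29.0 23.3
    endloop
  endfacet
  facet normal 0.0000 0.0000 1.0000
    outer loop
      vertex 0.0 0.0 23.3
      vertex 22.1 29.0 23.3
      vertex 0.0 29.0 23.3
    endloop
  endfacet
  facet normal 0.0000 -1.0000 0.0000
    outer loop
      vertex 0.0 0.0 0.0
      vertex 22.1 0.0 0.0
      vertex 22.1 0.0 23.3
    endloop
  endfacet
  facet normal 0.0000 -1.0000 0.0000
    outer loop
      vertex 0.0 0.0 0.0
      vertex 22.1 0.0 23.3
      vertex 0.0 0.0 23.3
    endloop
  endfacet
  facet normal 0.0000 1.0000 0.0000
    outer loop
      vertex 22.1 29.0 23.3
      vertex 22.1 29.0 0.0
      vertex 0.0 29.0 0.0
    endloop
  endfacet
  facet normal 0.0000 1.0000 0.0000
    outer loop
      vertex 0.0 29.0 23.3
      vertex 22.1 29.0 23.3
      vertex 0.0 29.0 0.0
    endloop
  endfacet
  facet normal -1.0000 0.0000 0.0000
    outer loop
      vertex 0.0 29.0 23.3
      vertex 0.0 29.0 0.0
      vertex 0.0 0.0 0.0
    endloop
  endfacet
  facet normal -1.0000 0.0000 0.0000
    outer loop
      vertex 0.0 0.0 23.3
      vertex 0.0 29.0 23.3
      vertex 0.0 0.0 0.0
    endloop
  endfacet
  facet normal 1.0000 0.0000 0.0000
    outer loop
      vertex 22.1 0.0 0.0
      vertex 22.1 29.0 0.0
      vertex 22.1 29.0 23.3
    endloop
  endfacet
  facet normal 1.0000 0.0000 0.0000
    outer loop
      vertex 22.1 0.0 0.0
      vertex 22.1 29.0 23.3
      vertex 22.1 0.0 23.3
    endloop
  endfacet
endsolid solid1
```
; perimeter-only toolpath
G21 ; units = mm
G90 ; absolute positioning
G28 ; home
; layer 1
G0 Z3.3
G0 X0.0 Y0.0
G1 X22.1 Y0.0
G1 X22.1 Y29.0
G1 X0.0 Y29.0
G1 X0.0 Y0.0
; layer 2
G0 Z6.7
G0 X0.0 Y0.0
G1 X22.1 Y0.0
G1 X22.1 Y29.0
G1 X0.0 Y29.0
G1 X0.0 Y0.0
; layer 3
G0 Z10.0
G0 X0.0 Y0.0
G1 X22.1 Y0.0
G1 X22.1 Y29.0
G1 X0.0 Y29.0
G1 X0.0 Y0.0
; layer 4
G0 Z13.3
G0 X0.0 Y0.0
G1 X22.1 Y0.0
G1 X22.1 Y29.0
G1 X0.0 Y29.0
G1 X0.0 Y0.0
; layer 5
G0 Z16.6
G0 X0.0 Y0.0
G1 X22.1 Y0.0
G1 X22.1 Y29.0
G1 X0.0 Y29.0
G1 X0.0 Y0.0
; layer 6
G0 Z20.0
G0 X0.0 Y0.0
G1 X22.1 Y0.0
G1 X22.1 Y29.0
G1 X0.0 Y29.0
G1 X0.0 Y0.0
; layer 7
G0 Z23.3
G0 X0.0 Y0.0
G1 X22.1 Y0.0
G1 X22.1 Y29.0
G1 X0.0 Y29.0
G1 X0.0 Y0.0
M2 ; end

The solid is a rectangular box, roughly 22.1 × 29 mm footprint and 23.3 mm tall. Slicing at Δz = 3.3 mm — 7 equal slices spanning the solid's height, so layer i sits at z = i·h/7 — gives 7 non-empty perimeters. Each is a 4-segment closed polygon; G0 lifts to the layer z and rapids to the start vertex, then G1 traces the edges.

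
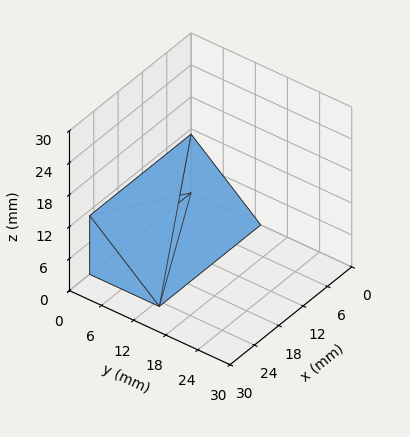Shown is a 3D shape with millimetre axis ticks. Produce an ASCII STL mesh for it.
Reading the render: the shape is a wedge (ramp): 25 × 13 mm base, rising to 11 mm along the y=0 edge and sloping linearly to z=0 at y=13 (dimensions read to the nearest mm from the axis ticks). For the STL, each face is triangulated and given an outward normal.

solid part
  facet normal 0.0000 0.0000 -1.0000
    outer loop
      vertex 25.000 13.000 0.000
      vertex 25.000 0.000 0.000
      vertex 0.000 0.000 0.000
    endloop
  endfacet
  facet normal 0.0000 0.0000 -1.0000
    outer loop
      vertex 0.000 13.000 0.000
      vertex 25.000 13.000 0.000
      vertex 0.000 0.000 0.000
    endloop
  endfacet
  facet normal 0.0000 -1.0000 0.0000
    outer loop
      vertex 0.000 0.000 0.000
      vertex 25.000 0.000 0.000
      vertex 25.000 0.000 11.000
    endloop
  endfacet
  facet normal 0.0000 -1.0000 0.0000
    outer loop
      vertex 0.000 0.000 0.000
      vertex 25.000 0.000 11.000
      vertex 0.000 0.000 11.000
    endloop
  endfacet
  facet normal 0.0000 0.6459 0.7634
    outer loop
      vertex 0.000 0.000 11.000
      vertex 25.000 0.000 11.000
      vertex 25.000 13.000 0.000
    endloop
  endfacet
  facet normal 0.0000 0.6459 0.7634
    outer loop
      vertex 0.000 0.000 11.000
      vertex 25.000 13.000 0.000
      vertex 0.000 13.000 0.000
    endloop
  endfacet
  facet normal -1.0000 0.0000 0.0000
    outer loop
      vertex 0.000 0.000 11.000
      vertex 0.000 13.000 0.000
      vertex 0.000 0.000 0.000
    endloop
  endfacet
  facet normal 1.0000 0.0000 0.0000
    outer loop
      vertex 25.000 0.000 0.000
      vertex 25.000 13.000 0.000
      vertex 25.000 0.000 11.000
    endloop
  endfacet
endsolid part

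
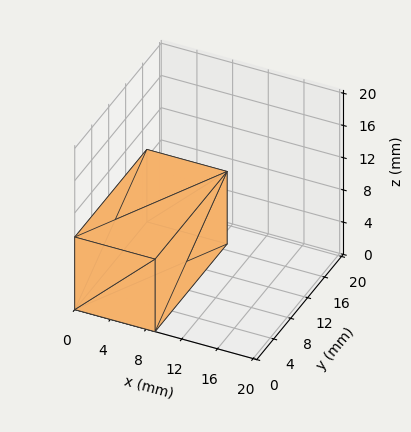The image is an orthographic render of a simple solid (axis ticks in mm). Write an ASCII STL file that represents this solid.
Reading the render: the shape is a rectangular box, roughly 9 × 17 mm footprint and 9 mm tall (dimensions read to the nearest mm from the axis ticks). For the STL, each face is triangulated and given an outward normal.

solid part
  facet normal 0.0000 0.0000 -1.0000
    outer loop
      vertex 9.0 17.0 0.0
      vertex 9.0 0.0 0.0
      vertex 0.0 0.0 0.0
    endloop
  endfacet
  facet normal 0.0000 0.0000 -1.0000
    outer loop
      vertex 0.0 17.0 0.0
      vertex 9.0 17.0 0.0
      vertex 0.0 0.0 0.0
    endloop
  endfacet
  facet normal 0.0000 0.0000 1.0000
    outer loop
      vertex 0.0 0.0 9.0
      vertex 9.0 0.0 9.0
      vertex 9.0 17.0 9.0
    endloop
  endfacet
  facet normal 0.0000 0.0000 1.0000
    outer loop
      vertex 0.0 0.0 9.0
      vertex 9.0 17.0 9.0
      vertex 0.0 17.0 9.0
    endloop
  endfacet
  facet normal 0.0000 -1.0000 0.0000
    outer loop
      vertex 0.0 0.0 0.0
      vertex 9.0 0.0 0.0
      vertex 9.0 0.0 9.0
    endloop
  endfacet
  facet normal 0.0000 -1.0000 0.0000
    outer loop
      vertex 0.0 0.0 0.0
      vertex 9.0 0.0 9.0
      vertex 0.0 0.0 9.0
    endloop
  endfacet
  facet normal 0.0000 1.0000 0.0000
    outer loop
      vertex 9.0 17.0 9.0
      vertex 9.0 17.0 0.0
      vertex 0.0 17.0 0.0
    endloop
  endfacet
  facet normal 0.0000 1.0000 0.0000
    outer loop
      vertex 0.0 17.0 9.0
      vertex 9.0 17.0 9.0
      vertex 0.0 17.0 0.0
    endloop
  endfacet
  facet normal -1.0000 0.0000 0.0000
    outer loop
      vertex 0.0 17.0 9.0
      vertex 0.0 17.0 0.0
      vertex 0.0 0.0 0.0
    endloop
  endfacet
  facet normal -1.0000 0.0000 0.0000
    outer loop
      vertex 0.0 0.0 9.0
      vertex 0.0 17.0 9.0
      vertex 0.0 0.0 0.0
    endloop
  endfacet
  facet normal 1.0000 0.0000 0.0000
    outer loop
      vertex 9.0 0.0 0.0
      vertex 9.0 17.0 0.0
      vertex 9.0 17.0 9.0
    endloop
  endfacet
  facet normal 1.0000 0.0000 0.0000
    outer loop
      vertex 9.0 0.0 0.0
      vertex 9.0 17.0 9.0
      vertex 9.0 0.0 9.0
    endloop
  endfacet
endsolid part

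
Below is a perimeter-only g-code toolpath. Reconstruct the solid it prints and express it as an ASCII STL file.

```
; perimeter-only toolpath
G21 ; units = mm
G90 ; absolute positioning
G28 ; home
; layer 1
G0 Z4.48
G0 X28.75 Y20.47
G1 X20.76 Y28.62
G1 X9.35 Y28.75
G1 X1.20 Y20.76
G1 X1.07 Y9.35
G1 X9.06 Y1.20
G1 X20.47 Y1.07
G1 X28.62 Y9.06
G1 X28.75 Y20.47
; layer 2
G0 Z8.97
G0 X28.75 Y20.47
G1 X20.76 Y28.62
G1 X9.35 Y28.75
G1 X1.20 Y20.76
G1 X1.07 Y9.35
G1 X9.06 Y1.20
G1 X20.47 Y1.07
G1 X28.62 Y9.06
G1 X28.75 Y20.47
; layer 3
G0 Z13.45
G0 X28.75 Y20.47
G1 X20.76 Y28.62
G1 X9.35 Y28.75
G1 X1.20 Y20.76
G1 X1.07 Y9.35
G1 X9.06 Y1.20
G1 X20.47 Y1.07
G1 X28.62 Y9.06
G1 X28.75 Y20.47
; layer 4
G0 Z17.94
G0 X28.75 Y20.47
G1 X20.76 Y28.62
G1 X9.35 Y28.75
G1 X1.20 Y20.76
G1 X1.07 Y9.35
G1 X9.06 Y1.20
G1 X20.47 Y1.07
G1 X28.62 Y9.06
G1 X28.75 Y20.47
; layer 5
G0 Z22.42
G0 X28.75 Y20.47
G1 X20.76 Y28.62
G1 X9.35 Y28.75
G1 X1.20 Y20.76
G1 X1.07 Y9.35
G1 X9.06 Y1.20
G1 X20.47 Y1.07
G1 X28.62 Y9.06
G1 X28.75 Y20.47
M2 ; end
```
solid part
  facet normal 0.0000 0.0000 -1.0000
    outer loop
      vertex 9.35 28.75 0.00
      vertex 20.76 28.62 0.00
      vertex 28.75 20.47 0.00
    endloop
  endfacet
  facet normal 0.0000 0.0000 -1.0000
    outer loop
      vertex 1.20 20.76 0.00
      vertex 9.35 28.75 0.00
      vertex 28.75 20.47 0.00
    endloop
  endfacet
  facet normal 0.0000 0.0000 -1.0000
    outer loop
      vertex 1.07 9.35 0.00
      vertex 1.20 20.76 0.00
      vertex 28.75 20.47 0.00
    endloop
  endfacet
  facet normal 0.0000 0.0000 -1.0000
    outer loop
      vertex 9.06 1.20 0.00
      vertex 1.07 9.35 0.00
      vertex 28.75 20.47 0.00
    endloop
  endfacet
  facet normal 0.0000 0.0000 -1.0000
    outer loop
      vertex 20.47 1.07 0.00
      vertex 9.06 1.20 0.00
      vertex 28.75 20.47 0.00
    endloop
  endfacet
  facet normal 0.0000 0.0000 -1.0000
    outer loop
      vertex 28.62 9.06 0.00
      vertex 20.47 1.07 0.00
      vertex 28.75 20.47 0.00
    endloop
  endfacet
  facet normal 0.0000 0.0000 1.0000
    outer loop
      vertex 28.75 20.47 22.42
      vertex 20.76 28.62 22.42
      vertex 9.35 28.75 22.42
    endloop
  endfacet
  facet normal 0.0000 0.0000 1.0000
    outer loop
      vertex 28.75 20.47 22.42
      vertex 9.35 28.75 22.42
      vertex 1.20 20.76 22.42
    endloop
  endfacet
  facet normal 0.0000 0.0000 1.0000
    outer loop
      vertex 28.75 20.47 22.42
      vertex 1.20 20.76 22.42
      vertex 1.07 9.35 22.42
    endloop
  endfacet
  facet normal 0.0000 0.0000 1.0000
    outer loop
      vertex 28.75 20.47 22.42
      vertex 1.07 9.35 22.42
      vertex 9.06 1.20 22.42
    endloop
  endfacet
  facet normal 0.0000 0.0000 1.0000
    outer loop
      vertex 28.75 20.47 22.42
      vertex 9.06 1.20 22.42
      vertex 20.47 1.07 22.42
    endloop
  endfacet
  facet normal 0.0000 0.0000 1.0000
    outer loop
      vertex 28.75 20.47 22.42
      vertex 20.47 1.07 22.42
      vertex 28.62 9.06 22.42
    endloop
  endfacet
  facet normal 0.7141 0.7001 0.0000
    outer loop
      vertex 28.75 20.47 0.00
      vertex 20.76 28.62 0.00
      vertex 20.76 28.62 22.42
    endloop
  endfacet
  facet normal 0.7141 0.7001 0.0000
    outer loop
      vertex 28.75 20.47 0.00
      vertex 20.76 28.62 22.42
      vertex 28.75 20.47 22.42
    endloop
  endfacet
  facet normal 0.0114 0.9999 0.0000
    outer loop
      vertex 20.76 28.62 0.00
      vertex 9.35 28.75 0.00
      vertex 9.35 28.75 22.42
    endloop
  endfacet
  facet normal 0.0114 0.9999 0.0000
    outer loop
      vertex 20.76 28.62 0.00
      vertex 9.35 28.75 22.42
      vertex 20.76 28.62 22.42
    endloop
  endfacet
  facet normal -0.7001 0.7141 0.0000
    outer loop
      vertex 9.35 28.75 0.00
      vertex 1.20 20.76 0.00
      vertex 1.20 20.76 22.42
    endloop
  endfacet
  facet normal -0.7001 0.7141 0.0000
    outer loop
      vertex 9.35 28.75 0.00
      vertex 1.20 20.76 22.42
      vertex 9.35 28.75 22.42
    endloop
  endfacet
  facet normal -0.9999 0.0114 0.0000
    outer loop
      vertex 1.20 20.76 0.00
      vertex 1.07 9.35 0.00
      vertex 1.07 9.35 22.42
    endloop
  endfacet
  facet normal -0.9999 0.0114 0.0000
    outer loop
      vertex 1.20 20.76 0.00
      vertex 1.07 9.35 22.42
      vertex 1.20 20.76 22.42
    endloop
  endfacet
  facet normal -0.7141 -0.7001 0.0000
    outer loop
      vertex 1.07 9.35 0.00
      vertex 9.06 1.20 0.00
      vertex 9.06 1.20 22.42
    endloop
  endfacet
  facet normal -0.7141 -0.7001 0.0000
    outer loop
      vertex 1.07 9.35 0.00
      vertex 9.06 1.20 22.42
      vertex 1.07 9.35 22.42
    endloop
  endfacet
  facet normal -0.0114 -0.9999 0.0000
    outer loop
      vertex 9.06 1.20 0.00
      vertex 20.47 1.07 0.00
      vertex 20.47 1.07 22.42
    endloop
  endfacet
  facet normal -0.0114 -0.9999 0.0000
    outer loop
      vertex 9.06 1.20 0.00
      vertex 20.47 1.07 22.42
      vertex 9.06 1.20 22.42
    endloop
  endfacet
  facet normal 0.7001 -0.7141 0.0000
    outer loop
      vertex 20.47 1.07 0.00
      vertex 28.62 9.06 0.00
      vertex 28.62 9.06 22.42
    endloop
  endfacet
  facet normal 0.7001 -0.7141 0.0000
    outer loop
      vertex 20.47 1.07 0.00
      vertex 28.62 9.06 22.42
      vertex 20.47 1.07 22.42
    endloop
  endfacet
  facet normal 0.9999 -0.0114 0.0000
    outer loop
      vertex 28.62 9.06 0.00
      vertex 28.75 20.47 0.00
      vertex 28.75 20.47 22.42
    endloop
  endfacet
  facet normal 0.9999 -0.0114 0.0000
    outer loop
      vertex 28.62 9.06 0.00
      vertex 28.75 20.47 22.42
      vertex 28.62 9.06 22.42
    endloop
  endfacet
endsolid part

The G0 Z moves step by Δz≈4.48 mm. Every layer's G1 loop is the same polygon, so the solid is a straight extrusion of it from z=0 to z≈22.4. Closing with flat bottom and top caps and triangulating gives 28 facets — a regular 8-sided prism (a cylinder approximated with 8 flat sides), circumscribed radius ≈ 14.9 mm, height ≈ 22.4 mm.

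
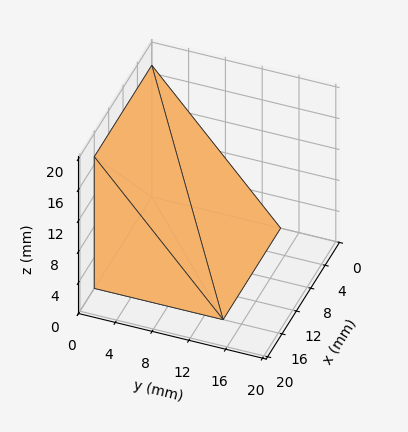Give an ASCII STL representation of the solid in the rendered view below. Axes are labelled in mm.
Reading the render: the shape is a wedge (ramp): 16 × 14 mm base, rising to 17 mm along the y=0 edge and sloping linearly to z=0 at y=14 (dimensions read to the nearest mm from the axis ticks). For the STL, each face is triangulated and given an outward normal.

solid part
  facet normal 0.0000 0.0000 -1.0000
    outer loop
      vertex 16.000 14.000 0.000
      vertex 16.000 0.000 0.000
      vertex 0.000 0.000 0.000
    endloop
  endfacet
  facet normal 0.0000 0.0000 -1.0000
    outer loop
      vertex 0.000 14.000 0.000
      vertex 16.000 14.000 0.000
      vertex 0.000 0.000 0.000
    endloop
  endfacet
  facet normal 0.0000 -1.0000 0.0000
    outer loop
      vertex 0.000 0.000 0.000
      vertex 16.000 0.000 0.000
      vertex 16.000 0.000 17.000
    endloop
  endfacet
  facet normal 0.0000 -1.0000 0.0000
    outer loop
      vertex 0.000 0.000 0.000
      vertex 16.000 0.000 17.000
      vertex 0.000 0.000 17.000
    endloop
  endfacet
  facet normal 0.0000 0.7719 0.6357
    outer loop
      vertex 0.000 0.000 17.000
      vertex 16.000 0.000 17.000
      vertex 16.000 14.000 0.000
    endloop
  endfacet
  facet normal 0.0000 0.7719 0.6357
    outer loop
      vertex 0.000 0.000 17.000
      vertex 16.000 14.000 0.000
      vertex 0.000 14.000 0.000
    endloop
  endfacet
  facet normal -1.0000 0.0000 0.0000
    outer loop
      vertex 0.000 0.000 17.000
      vertex 0.000 14.000 0.000
      vertex 0.000 0.000 0.000
    endloop
  endfacet
  facet normal 1.0000 0.0000 0.0000
    outer loop
      vertex 16.000 0.000 0.000
      vertex 16.000 14.000 0.000
      vertex 16.000 0.000 17.000
    endloop
  endfacet
endsolid part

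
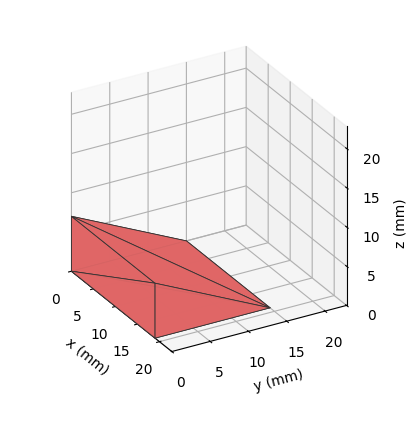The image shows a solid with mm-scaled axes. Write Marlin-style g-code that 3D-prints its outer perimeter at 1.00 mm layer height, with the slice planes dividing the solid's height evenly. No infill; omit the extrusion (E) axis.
Reading the render: the shape is a wedge (ramp): 19 × 15 mm base, rising to 7 mm along the y=0 edge and sloping linearly to z=0 at y=15 (dimensions read to the nearest mm from the axis ticks). For the g-code, the solid's height is divided into equal slices at the stated Δz and each level perimeter traced with G1 moves after a G0 lift.

; perimeter-only toolpath
G21 ; units = mm
G90 ; absolute positioning
G28 ; home
; layer 1
G0 Z1.00
G0 X0.00 Y0.00
G1 X19.00 Y0.00
G1 X19.00 Y12.86
G1 X0.00 Y12.86
G1 X0.00 Y0.00
; layer 2
G0 Z2.00
G0 X0.00 Y0.00
G1 X19.00 Y0.00
G1 X19.00 Y10.71
G1 X0.00 Y10.71
G1 X0.00 Y0.00
; layer 3
G0 Z3.00
G0 X0.00 Y0.00
G1 X19.00 Y0.00
G1 X19.00 Y8.57
G1 X0.00 Y8.57
G1 X0.00 Y0.00
; layer 4
G0 Z4.00
G0 X0.00 Y0.00
G1 X19.00 Y0.00
G1 X19.00 Y6.43
G1 X0.00 Y6.43
G1 X0.00 Y0.00
; layer 5
G0 Z5.00
G0 X0.00 Y0.00
G1 X19.00 Y0.00
G1 X19.00 Y4.29
G1 X0.00 Y4.29
G1 X0.00 Y0.00
; layer 6
G0 Z6.00
G0 X0.00 Y0.00
G1 X19.00 Y0.00
G1 X19.00 Y2.14
G1 X0.00 Y2.14
G1 X0.00 Y0.00
M2 ; end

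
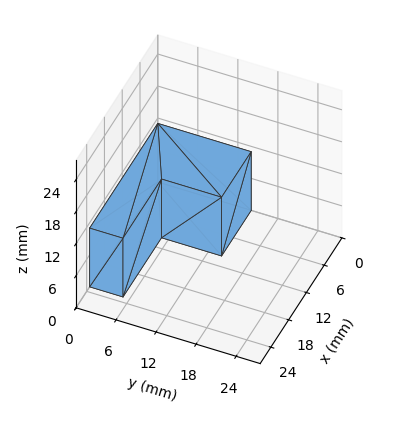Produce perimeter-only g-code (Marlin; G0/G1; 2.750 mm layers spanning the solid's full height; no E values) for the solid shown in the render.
Reading the render: the shape is an L-shaped prism: outer 23 × 14 mm, arm thicknesses ≈ 5 mm (horizontal) and 10 mm (vertical), extruded 11 mm in z (dimensions read to the nearest mm from the axis ticks). For the g-code, the solid's height is divided into equal slices at the stated Δz and each level perimeter traced with G1 moves after a G0 lift.

; perimeter-only toolpath
G21 ; units = mm
G90 ; absolute positioning
G28 ; home
; layer 1
G0 Z2.750
G0 X0.000 Y0.000
G1 X23.000 Y0.000
G1 X23.000 Y5.000
G1 X10.000 Y5.000
G1 X10.000 Y14.000
G1 X0.000 Y14.000
G1 X0.000 Y0.000
; layer 2
G0 Z5.500
G0 X0.000 Y0.000
G1 X23.000 Y0.000
G1 X23.000 Y5.000
G1 X10.000 Y5.000
G1 X10.000 Y14.000
G1 X0.000 Y14.000
G1 X0.000 Y0.000
; layer 3
G0 Z8.250
G0 X0.000 Y0.000
G1 X23.000 Y0.000
G1 X23.000 Y5.000
G1 X10.000 Y5.000
G1 X10.000 Y14.000
G1 X0.000 Y14.000
G1 X0.000 Y0.000
; layer 4
G0 Z11.000
G0 X0.000 Y0.000
G1 X23.000 Y0.000
G1 X23.000 Y5.000
G1 X10.000 Y5.000
G1 X10.000 Y14.000
G1 X0.000 Y14.000
G1 X0.000 Y0.000
M2 ; end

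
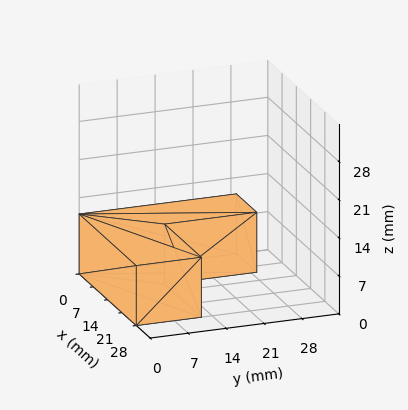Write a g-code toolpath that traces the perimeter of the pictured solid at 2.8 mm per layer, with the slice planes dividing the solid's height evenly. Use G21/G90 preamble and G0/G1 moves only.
Reading the render: the shape is an L-shaped prism: outer 28 × 29 mm, arm thicknesses ≈ 12 mm (horizontal) and 10 mm (vertical), extruded 11 mm in z (dimensions read to the nearest mm from the axis ticks). For the g-code, the solid's height is divided into equal slices at the stated Δz and each level perimeter traced with G1 moves after a G0 lift.

; perimeter-only toolpath
G21 ; units = mm
G90 ; absolute positioning
G28 ; home
; layer 1
G0 Z2.8
G0 X0.0 Y0.0
G1 X28.0 Y0.0
G1 X28.0 Y12.0
G1 X10.0 Y12.0
G1 X10.0 Y29.0
G1 X0.0 Y29.0
G1 X0.0 Y0.0
; layer 2
G0 Z5.5
G0 X0.0 Y0.0
G1 X28.0 Y0.0
G1 X28.0 Y12.0
G1 X10.0 Y12.0
G1 X10.0 Y29.0
G1 X0.0 Y29.0
G1 X0.0 Y0.0
; layer 3
G0 Z8.2
G0 X0.0 Y0.0
G1 X28.0 Y0.0
G1 X28.0 Y12.0
G1 X10.0 Y12.0
G1 X10.0 Y29.0
G1 X0.0 Y29.0
G1 X0.0 Y0.0
; layer 4
G0 Z11.0
G0 X0.0 Y0.0
G1 X28.0 Y0.0
G1 X28.0 Y12.0
G1 X10.0 Y12.0
G1 X10.0 Y29.0
G1 X0.0 Y29.0
G1 X0.0 Y0.0
M2 ; end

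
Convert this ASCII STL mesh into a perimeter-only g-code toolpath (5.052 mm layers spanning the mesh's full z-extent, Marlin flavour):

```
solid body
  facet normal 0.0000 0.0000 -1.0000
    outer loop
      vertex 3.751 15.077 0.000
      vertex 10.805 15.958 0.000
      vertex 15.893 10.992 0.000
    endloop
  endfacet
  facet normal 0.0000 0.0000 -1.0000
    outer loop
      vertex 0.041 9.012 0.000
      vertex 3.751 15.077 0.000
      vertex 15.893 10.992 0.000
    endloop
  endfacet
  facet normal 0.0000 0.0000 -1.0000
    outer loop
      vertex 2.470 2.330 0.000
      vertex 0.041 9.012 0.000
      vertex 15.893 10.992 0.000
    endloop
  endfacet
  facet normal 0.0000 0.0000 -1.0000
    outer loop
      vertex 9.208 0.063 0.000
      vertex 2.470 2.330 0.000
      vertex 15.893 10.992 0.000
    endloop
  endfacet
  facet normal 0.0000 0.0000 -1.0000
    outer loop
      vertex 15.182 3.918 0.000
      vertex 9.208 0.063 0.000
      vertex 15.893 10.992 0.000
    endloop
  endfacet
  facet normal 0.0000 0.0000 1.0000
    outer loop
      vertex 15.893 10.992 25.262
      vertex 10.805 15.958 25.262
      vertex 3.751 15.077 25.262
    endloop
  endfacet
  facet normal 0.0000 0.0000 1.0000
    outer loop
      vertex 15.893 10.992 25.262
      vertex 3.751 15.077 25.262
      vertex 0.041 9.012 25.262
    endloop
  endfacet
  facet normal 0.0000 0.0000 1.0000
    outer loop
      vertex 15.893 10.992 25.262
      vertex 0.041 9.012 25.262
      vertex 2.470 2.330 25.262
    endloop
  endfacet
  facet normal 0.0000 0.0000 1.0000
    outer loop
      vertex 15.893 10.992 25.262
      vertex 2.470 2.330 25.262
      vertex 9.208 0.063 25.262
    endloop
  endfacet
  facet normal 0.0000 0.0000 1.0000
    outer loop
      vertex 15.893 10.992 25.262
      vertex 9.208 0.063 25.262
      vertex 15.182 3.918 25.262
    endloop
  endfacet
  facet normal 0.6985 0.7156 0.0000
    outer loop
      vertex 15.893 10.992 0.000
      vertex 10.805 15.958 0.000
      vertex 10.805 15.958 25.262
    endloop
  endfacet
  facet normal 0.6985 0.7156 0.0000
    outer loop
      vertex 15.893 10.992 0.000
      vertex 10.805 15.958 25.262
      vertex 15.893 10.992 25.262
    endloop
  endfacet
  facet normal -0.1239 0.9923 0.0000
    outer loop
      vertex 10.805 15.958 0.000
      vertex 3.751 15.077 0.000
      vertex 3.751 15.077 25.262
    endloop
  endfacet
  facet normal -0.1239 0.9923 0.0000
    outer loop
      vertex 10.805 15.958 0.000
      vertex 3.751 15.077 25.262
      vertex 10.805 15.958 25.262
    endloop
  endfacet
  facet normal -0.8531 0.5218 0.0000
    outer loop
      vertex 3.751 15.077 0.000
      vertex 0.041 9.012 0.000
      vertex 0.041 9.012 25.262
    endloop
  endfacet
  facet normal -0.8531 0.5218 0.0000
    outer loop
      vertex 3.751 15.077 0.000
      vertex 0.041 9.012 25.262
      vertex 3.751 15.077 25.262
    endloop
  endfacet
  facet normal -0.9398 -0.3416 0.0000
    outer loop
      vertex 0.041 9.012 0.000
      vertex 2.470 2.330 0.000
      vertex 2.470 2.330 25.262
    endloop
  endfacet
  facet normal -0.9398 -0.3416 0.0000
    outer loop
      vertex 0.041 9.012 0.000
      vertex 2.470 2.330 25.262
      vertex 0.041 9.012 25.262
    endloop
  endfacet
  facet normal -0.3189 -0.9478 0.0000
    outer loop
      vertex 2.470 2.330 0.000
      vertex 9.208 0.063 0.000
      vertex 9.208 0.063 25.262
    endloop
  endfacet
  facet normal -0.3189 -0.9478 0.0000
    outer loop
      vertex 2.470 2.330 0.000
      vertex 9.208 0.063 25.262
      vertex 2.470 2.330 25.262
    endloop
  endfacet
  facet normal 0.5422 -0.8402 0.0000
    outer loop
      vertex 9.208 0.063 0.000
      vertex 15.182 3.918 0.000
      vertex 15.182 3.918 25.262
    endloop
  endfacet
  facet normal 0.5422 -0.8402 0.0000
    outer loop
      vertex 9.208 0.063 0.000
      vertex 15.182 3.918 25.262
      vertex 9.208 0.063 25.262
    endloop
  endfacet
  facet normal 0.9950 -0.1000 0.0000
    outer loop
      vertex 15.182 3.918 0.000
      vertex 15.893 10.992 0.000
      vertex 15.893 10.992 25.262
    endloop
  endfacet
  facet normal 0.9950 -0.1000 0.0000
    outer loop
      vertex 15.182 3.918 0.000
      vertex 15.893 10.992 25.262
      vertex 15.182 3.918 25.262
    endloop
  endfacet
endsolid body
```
; perimeter-only toolpath
G21 ; units = mm
G90 ; absolute positioning
G28 ; home
; layer 1
G0 Z5.052
G0 X15.893 Y10.992
G1 X10.805 Y15.958
G1 X3.751 Y15.077
G1 X0.041 Y9.012
G1 X2.470 Y2.330
G1 X9.208 Y0.063
G1 X15.182 Y3.918
G1 X15.893 Y10.992
; layer 2
G0 Z10.105
G0 X15.893 Y10.992
G1 X10.805 Y15.958
G1 X3.751 Y15.077
G1 X0.041 Y9.012
G1 X2.470 Y2.330
G1 X9.208 Y0.063
G1 X15.182 Y3.918
G1 X15.893 Y10.992
; layer 3
G0 Z15.157
G0 X15.893 Y10.992
G1 X10.805 Y15.958
G1 X3.751 Y15.077
G1 X0.041 Y9.012
G1 X2.470 Y2.330
G1 X9.208 Y0.063
G1 X15.182 Y3.918
G1 X15.893 Y10.992
; layer 4
G0 Z20.210
G0 X15.893 Y10.992
G1 X10.805 Y15.958
G1 X3.751 Y15.077
G1 X0.041 Y9.012
G1 X2.470 Y2.330
G1 X9.208 Y0.063
G1 X15.182 Y3.918
G1 X15.893 Y10.992
; layer 5
G0 Z25.262
G0 X15.893 Y10.992
G1 X10.805 Y15.958
G1 X3.751 Y15.077
G1 X0.041 Y9.012
G1 X2.470 Y2.330
G1 X9.208 Y0.063
G1 X15.182 Y3.918
G1 X15.893 Y10.992
M2 ; end

The solid is a regular 7-sided prism (a cylinder approximated with 7 flat sides), circumscribed radius ≈ 8.19 mm, height ≈ 25.3 mm. Slicing at Δz = 5.052 mm — 5 equal slices spanning the solid's height, so layer i sits at z = i·h/5 — gives 5 non-empty perimeters. Each is a 7-segment closed polygon; G0 lifts to the layer z and rapids to the start vertex, then G1 traces the edges.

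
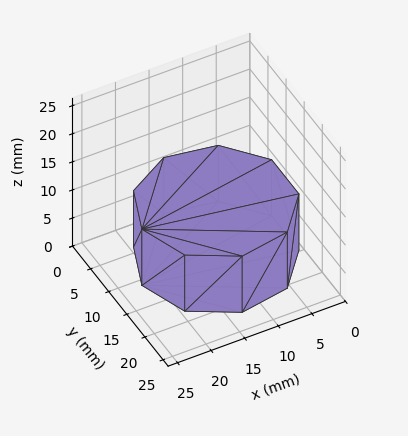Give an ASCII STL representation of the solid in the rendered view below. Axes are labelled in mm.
Reading the render: the shape is a regular 9-sided prism (a cylinder approximated with 9 flat sides), circumscribed radius ≈ 11 mm, height ≈ 10 mm (dimensions read to the nearest mm from the axis ticks). For the STL, each face is triangulated and given an outward normal.

solid part
  facet normal 0.0000 0.0000 -1.0000
    outer loop
      vertex 12.91 21.83 0.00
      vertex 19.43 18.07 0.00
      vertex 22.00 11.00 0.00
    endloop
  endfacet
  facet normal 0.0000 0.0000 -1.0000
    outer loop
      vertex 5.50 20.53 0.00
      vertex 12.91 21.83 0.00
      vertex 22.00 11.00 0.00
    endloop
  endfacet
  facet normal 0.0000 0.0000 -1.0000
    outer loop
      vertex 0.66 14.76 0.00
      vertex 5.50 20.53 0.00
      vertex 22.00 11.00 0.00
    endloop
  endfacet
  facet normal 0.0000 0.0000 -1.0000
    outer loop
      vertex 0.66 7.24 0.00
      vertex 0.66 14.76 0.00
      vertex 22.00 11.00 0.00
    endloop
  endfacet
  facet normal 0.0000 0.0000 -1.0000
    outer loop
      vertex 5.50 1.47 0.00
      vertex 0.66 7.24 0.00
      vertex 22.00 11.00 0.00
    endloop
  endfacet
  facet normal 0.0000 0.0000 -1.0000
    outer loop
      vertex 12.91 0.17 0.00
      vertex 5.50 1.47 0.00
      vertex 22.00 11.00 0.00
    endloop
  endfacet
  facet normal 0.0000 0.0000 -1.0000
    outer loop
      vertex 19.43 3.93 0.00
      vertex 12.91 0.17 0.00
      vertex 22.00 11.00 0.00
    endloop
  endfacet
  facet normal 0.0000 0.0000 1.0000
    outer loop
      vertex 22.00 11.00 10.00
      vertex 19.43 18.07 10.00
      vertex 12.91 21.83 10.00
    endloop
  endfacet
  facet normal 0.0000 0.0000 1.0000
    outer loop
      vertex 22.00 11.00 10.00
      vertex 12.91 21.83 10.00
      vertex 5.50 20.53 10.00
    endloop
  endfacet
  facet normal 0.0000 0.0000 1.0000
    outer loop
      vertex 22.00 11.00 10.00
      vertex 5.50 20.53 10.00
      vertex 0.66 14.76 10.00
    endloop
  endfacet
  facet normal 0.0000 0.0000 1.0000
    outer loop
      vertex 22.00 11.00 10.00
      vertex 0.66 14.76 10.00
      vertex 0.66 7.24 10.00
    endloop
  endfacet
  facet normal 0.0000 0.0000 1.0000
    outer loop
      vertex 22.00 11.00 10.00
      vertex 0.66 7.24 10.00
      vertex 5.50 1.47 10.00
    endloop
  endfacet
  facet normal 0.0000 0.0000 1.0000
    outer loop
      vertex 22.00 11.00 10.00
      vertex 5.50 1.47 10.00
      vertex 12.91 0.17 10.00
    endloop
  endfacet
  facet normal 0.0000 0.0000 1.0000
    outer loop
      vertex 22.00 11.00 10.00
      vertex 12.91 0.17 10.00
      vertex 19.43 3.93 10.00
    endloop
  endfacet
  facet normal 0.9398 0.3416 0.0000
    outer loop
      vertex 22.00 11.00 0.00
      vertex 19.43 18.07 0.00
      vertex 19.43 18.07 10.00
    endloop
  endfacet
  facet normal 0.9398 0.3416 0.0000
    outer loop
      vertex 22.00 11.00 0.00
      vertex 19.43 18.07 10.00
      vertex 22.00 11.00 10.00
    endloop
  endfacet
  facet normal 0.4996 0.8663 0.0000
    outer loop
      vertex 19.43 18.07 0.00
      vertex 12.91 21.83 0.00
      vertex 12.91 21.83 10.00
    endloop
  endfacet
  facet normal 0.4996 0.8663 0.0000
    outer loop
      vertex 19.43 18.07 0.00
      vertex 12.91 21.83 10.00
      vertex 19.43 18.07 10.00
    endloop
  endfacet
  facet normal -0.1728 0.9850 0.0000
    outer loop
      vertex 12.91 21.83 0.00
      vertex 5.50 20.53 0.00
      vertex 5.50 20.53 10.00
    endloop
  endfacet
  facet normal -0.1728 0.9850 0.0000
    outer loop
      vertex 12.91 21.83 0.00
      vertex 5.50 20.53 10.00
      vertex 12.91 21.83 10.00
    endloop
  endfacet
  facet normal -0.7661 0.6427 0.0000
    outer loop
      vertex 5.50 20.53 0.00
      vertex 0.66 14.76 0.00
      vertex 0.66 14.76 10.00
    endloop
  endfacet
  facet normal -0.7661 0.6427 0.0000
    outer loop
      vertex 5.50 20.53 0.00
      vertex 0.66 14.76 10.00
      vertex 5.50 20.53 10.00
    endloop
  endfacet
  facet normal -1.0000 0.0000 0.0000
    outer loop
      vertex 0.66 14.76 0.00
      vertex 0.66 7.24 0.00
      vertex 0.66 7.24 10.00
    endloop
  endfacet
  facet normal -1.0000 0.0000 0.0000
    outer loop
      vertex 0.66 14.76 0.00
      vertex 0.66 7.24 10.00
      vertex 0.66 14.76 10.00
    endloop
  endfacet
  facet normal -0.7661 -0.6427 0.0000
    outer loop
      vertex 0.66 7.24 0.00
      vertex 5.50 1.47 0.00
      vertex 5.50 1.47 10.00
    endloop
  endfacet
  facet normal -0.7661 -0.6427 0.0000
    outer loop
      vertex 0.66 7.24 0.00
      vertex 5.50 1.47 10.00
      vertex 0.66 7.24 10.00
    endloop
  endfacet
  facet normal -0.1728 -0.9850 0.0000
    outer loop
      vertex 5.50 1.47 0.00
      vertex 12.91 0.17 0.00
      vertex 12.91 0.17 10.00
    endloop
  endfacet
  facet normal -0.1728 -0.9850 0.0000
    outer loop
      vertex 5.50 1.47 0.00
      vertex 12.91 0.17 10.00
      vertex 5.50 1.47 10.00
    endloop
  endfacet
  facet normal 0.4996 -0.8663 0.0000
    outer loop
      vertex 12.91 0.17 0.00
      vertex 19.43 3.93 0.00
      vertex 19.43 3.93 10.00
    endloop
  endfacet
  facet normal 0.4996 -0.8663 0.0000
    outer loop
      vertex 12.91 0.17 0.00
      vertex 19.43 3.93 10.00
      vertex 12.91 0.17 10.00
    endloop
  endfacet
  facet normal 0.9398 -0.3416 0.0000
    outer loop
      vertex 19.43 3.93 0.00
      vertex 22.00 11.00 0.00
      vertex 22.00 11.00 10.00
    endloop
  endfacet
  facet normal 0.9398 -0.3416 0.0000
    outer loop
      vertex 19.43 3.93 0.00
      vertex 22.00 11.00 10.00
      vertex 19.43 3.93 10.00
    endloop
  endfacet
endsolid part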